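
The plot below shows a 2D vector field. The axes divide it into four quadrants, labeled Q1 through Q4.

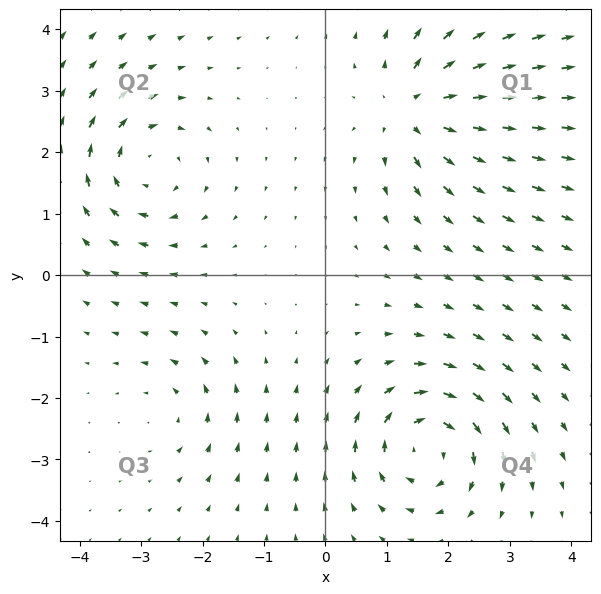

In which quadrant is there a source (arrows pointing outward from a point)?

Q1

The source sits at approximately (1.5, 2.7), which lies in quadrant Q1. The divergence there is about +6, positive as expected for a source.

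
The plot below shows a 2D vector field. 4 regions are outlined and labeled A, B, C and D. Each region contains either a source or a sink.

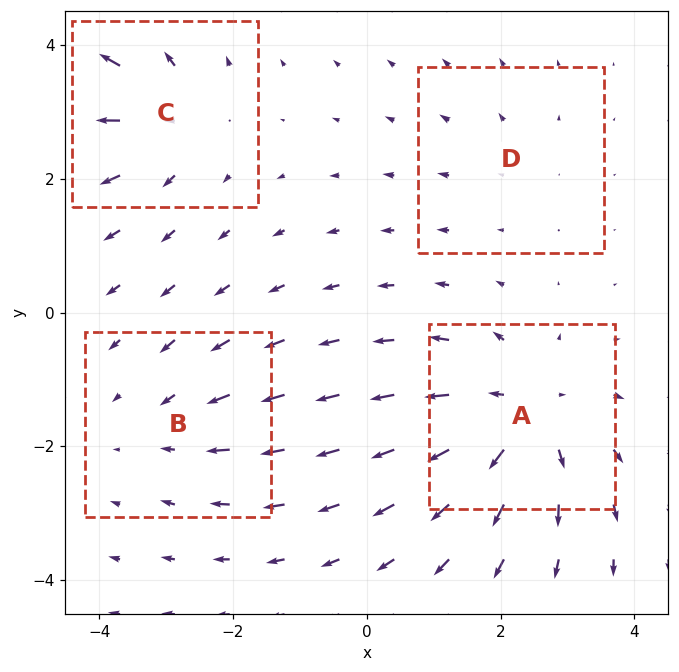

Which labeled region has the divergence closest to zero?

D

Divergence at each region's feature centre — A: about +6, B: about -3, C: about +4, D: about +2. Region D is closest to zero.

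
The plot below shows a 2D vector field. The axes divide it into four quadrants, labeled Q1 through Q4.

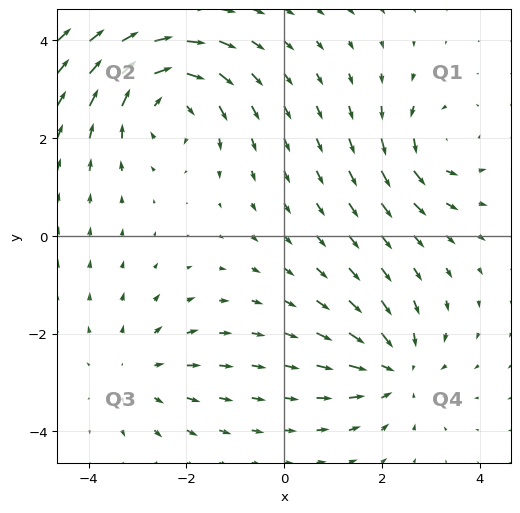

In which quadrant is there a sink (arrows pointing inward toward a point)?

Q4

The sink sits at approximately (2.3, -2.7), which lies in quadrant Q4. The divergence there is about -3, negative as expected for a sink.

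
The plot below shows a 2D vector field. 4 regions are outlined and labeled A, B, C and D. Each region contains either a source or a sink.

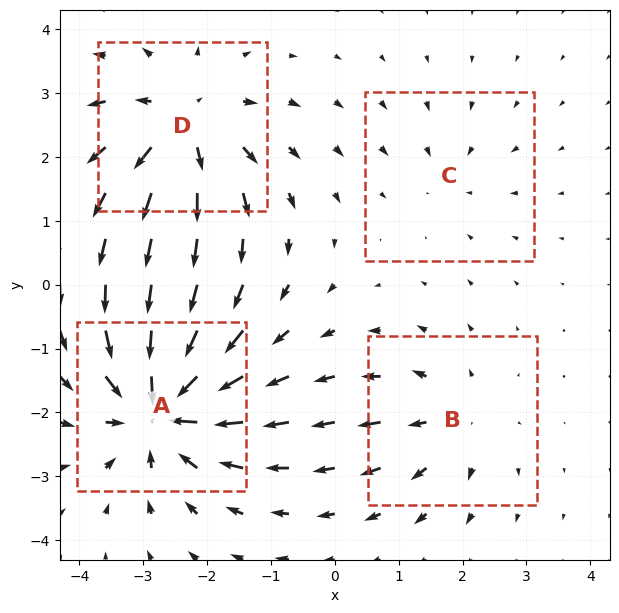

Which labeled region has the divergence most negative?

A

Divergence at each region's feature centre — A: about -8, B: about +4, C: about -2, D: about +6. Region A is most negative.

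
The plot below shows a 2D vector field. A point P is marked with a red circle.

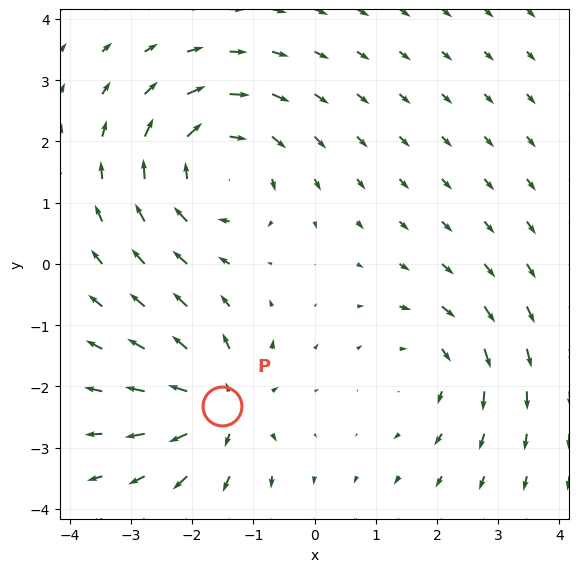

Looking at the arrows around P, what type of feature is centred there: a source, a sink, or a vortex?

source

At P (-1.5, -2.3) the arrows spread outward. Divergence about +5, curl ≈0 — positive divergence with near-zero curl is a source.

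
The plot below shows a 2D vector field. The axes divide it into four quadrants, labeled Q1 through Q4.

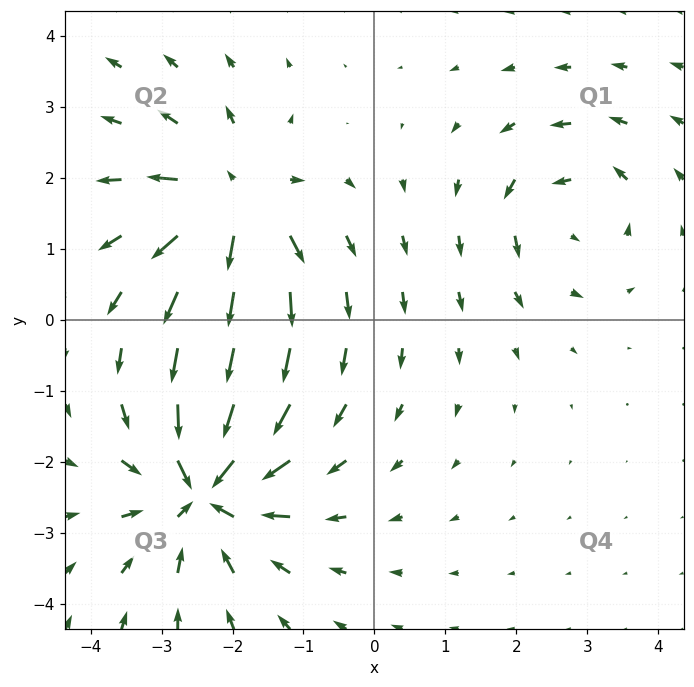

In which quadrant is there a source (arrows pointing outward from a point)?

Q2

The source sits at approximately (-2.0, 1.6), which lies in quadrant Q2. The divergence there is about +5, positive as expected for a source.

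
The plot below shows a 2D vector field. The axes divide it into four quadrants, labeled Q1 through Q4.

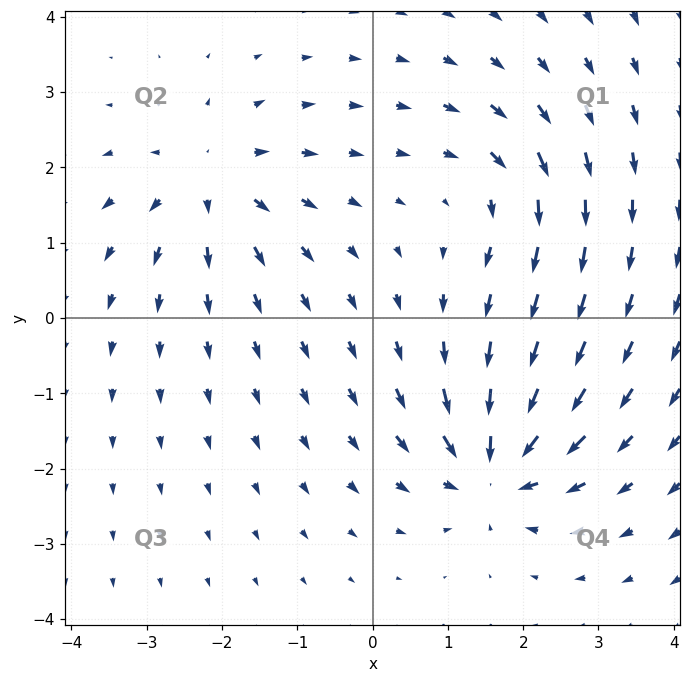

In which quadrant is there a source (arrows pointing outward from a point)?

Q2

The source sits at approximately (-2.2, 1.8), which lies in quadrant Q2. The divergence there is about +4, positive as expected for a source.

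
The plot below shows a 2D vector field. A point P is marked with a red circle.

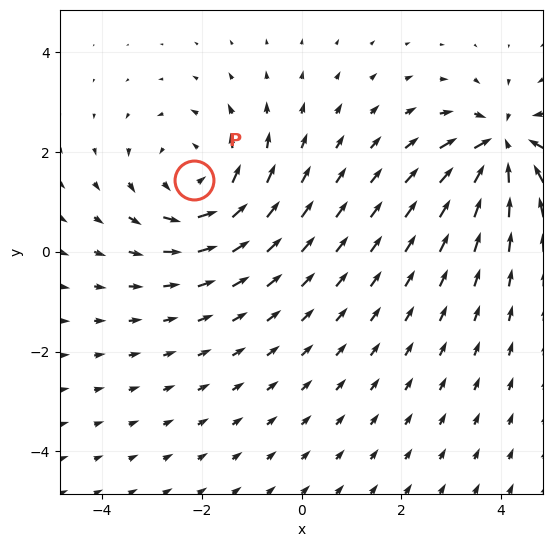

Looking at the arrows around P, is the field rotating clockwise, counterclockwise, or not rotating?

Near P at (-2.2, 1.4) the arrows circulate counterclockwise. The curl (z-component) there is about +4; positive curl means counterclockwise rotation.

counterclockwise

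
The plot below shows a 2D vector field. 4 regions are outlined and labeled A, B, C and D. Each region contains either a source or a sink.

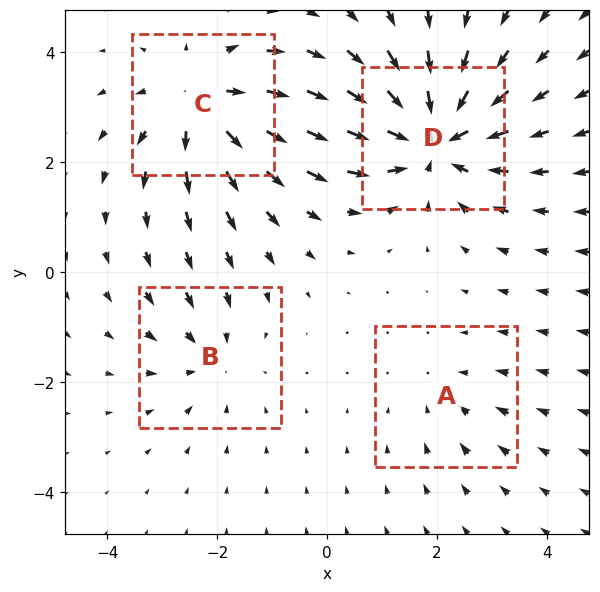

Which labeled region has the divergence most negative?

Divergence at each region's feature centre — A: about -2, B: about -3, C: about +5, D: about -6. Region D is most negative.

D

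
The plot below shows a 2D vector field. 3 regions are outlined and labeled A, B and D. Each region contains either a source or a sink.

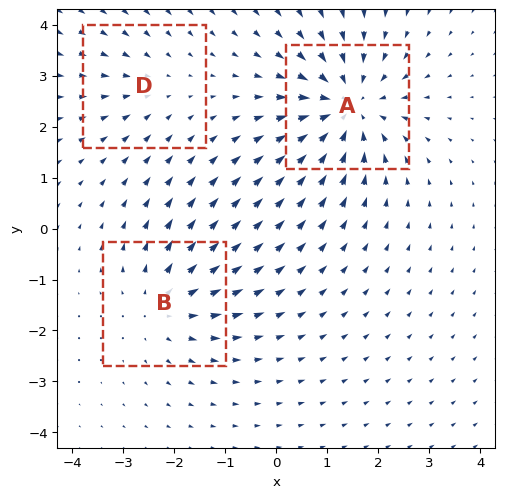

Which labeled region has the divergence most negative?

A

Divergence at each region's feature centre — A: about -5, B: about +3, D: about -2. Region A is most negative.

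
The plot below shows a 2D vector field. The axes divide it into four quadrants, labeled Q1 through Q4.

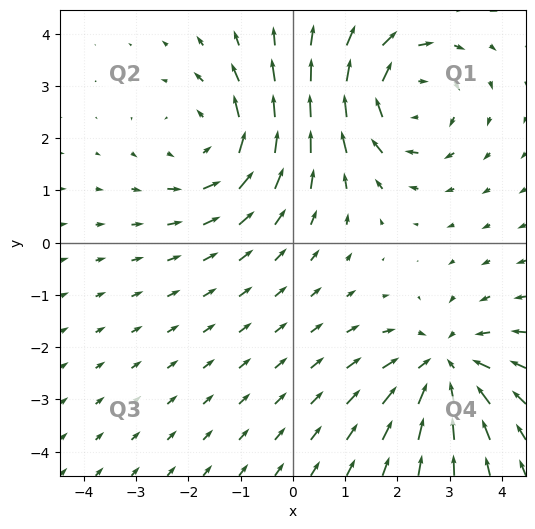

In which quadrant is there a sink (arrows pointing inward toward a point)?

Q4

The sink sits at approximately (2.9, -2.4), which lies in quadrant Q4. The divergence there is about -4, negative as expected for a sink.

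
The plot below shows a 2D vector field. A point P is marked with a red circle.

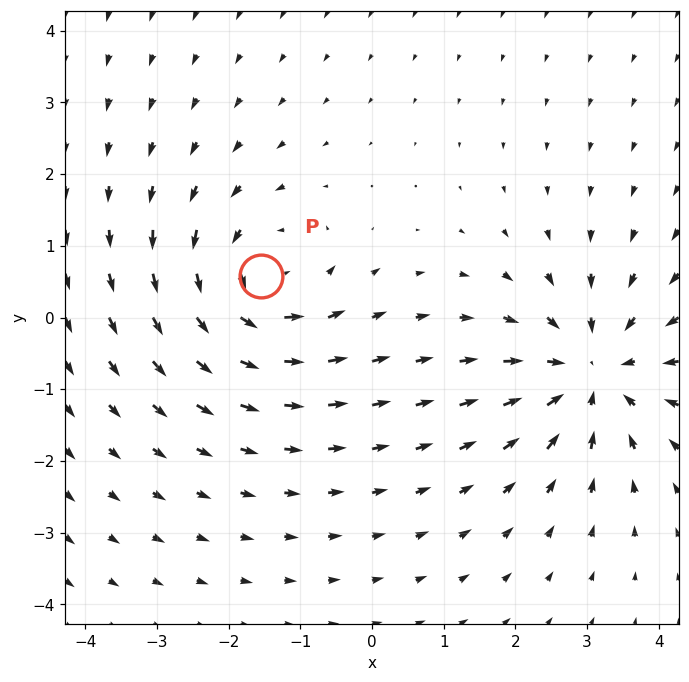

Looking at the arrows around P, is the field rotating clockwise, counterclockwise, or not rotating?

Near P at (-1.5, 0.6) the arrows circulate counterclockwise. The curl (z-component) there is about +4; positive curl means counterclockwise rotation.

counterclockwise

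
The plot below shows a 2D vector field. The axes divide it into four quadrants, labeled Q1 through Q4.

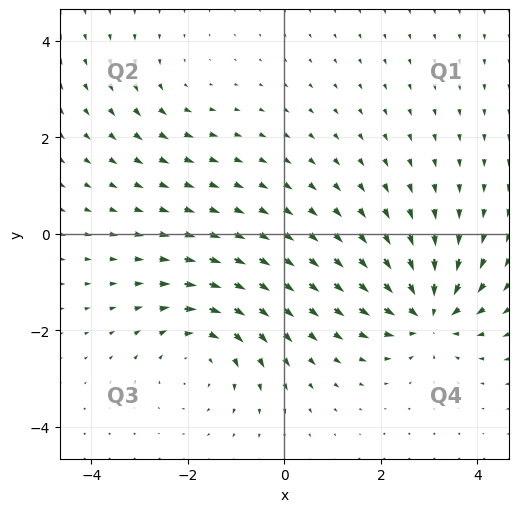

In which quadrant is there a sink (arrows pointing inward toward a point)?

Q4

The sink sits at approximately (3.0, -1.7), which lies in quadrant Q4. The divergence there is about -6, negative as expected for a sink.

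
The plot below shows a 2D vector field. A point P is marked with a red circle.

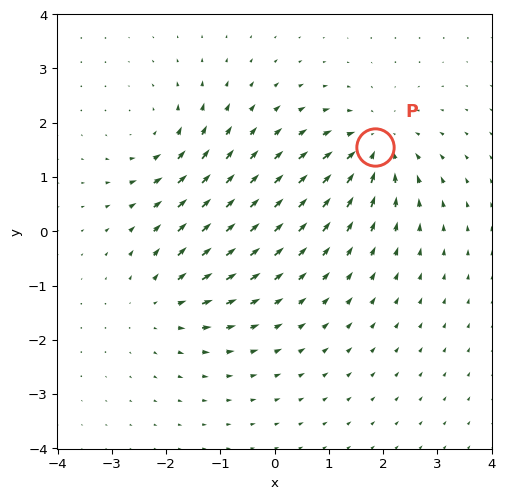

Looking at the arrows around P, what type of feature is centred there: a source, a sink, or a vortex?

At P (1.8, 1.6) the arrows converge inward. Divergence about -6, curl ≈0 — negative divergence with near-zero curl is a sink.

sink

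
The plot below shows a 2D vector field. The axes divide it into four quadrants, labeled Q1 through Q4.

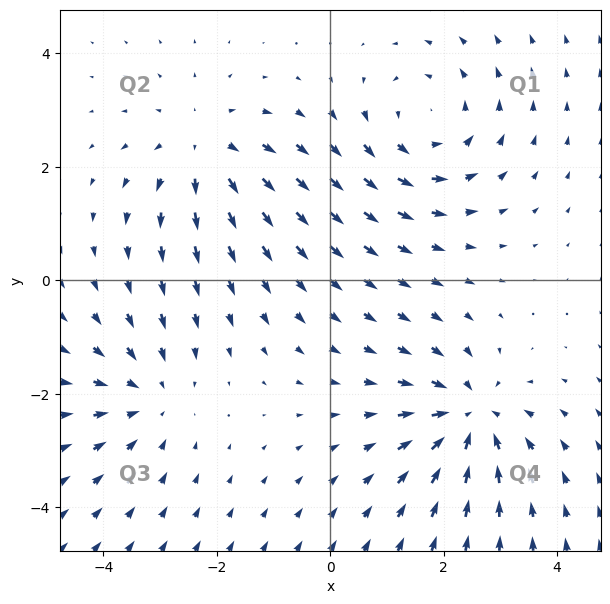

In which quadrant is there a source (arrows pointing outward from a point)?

Q2

The source sits at approximately (-2.2, 2.3), which lies in quadrant Q2. The divergence there is about +4, positive as expected for a source.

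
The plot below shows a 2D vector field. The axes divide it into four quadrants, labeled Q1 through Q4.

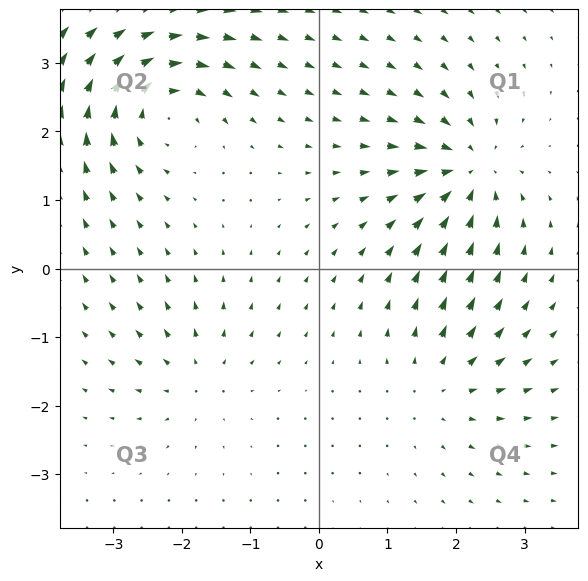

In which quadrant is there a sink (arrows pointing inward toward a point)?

The sink sits at approximately (2.2, 1.4), which lies in quadrant Q1. The divergence there is about -6, negative as expected for a sink.

Q1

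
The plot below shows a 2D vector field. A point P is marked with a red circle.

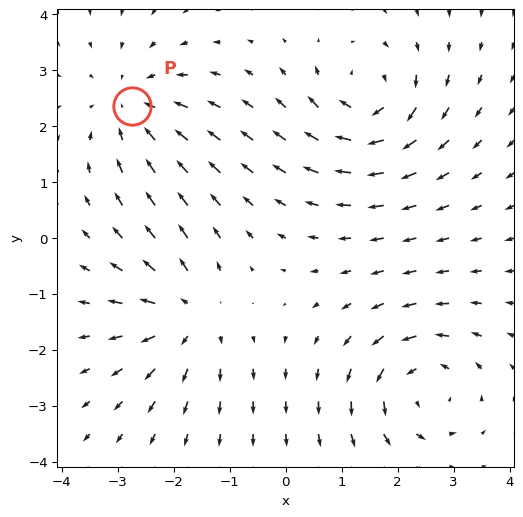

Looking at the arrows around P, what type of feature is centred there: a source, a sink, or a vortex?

sink

At P (-2.7, 2.4) the arrows converge inward. Divergence about -3, curl ≈0 — negative divergence with near-zero curl is a sink.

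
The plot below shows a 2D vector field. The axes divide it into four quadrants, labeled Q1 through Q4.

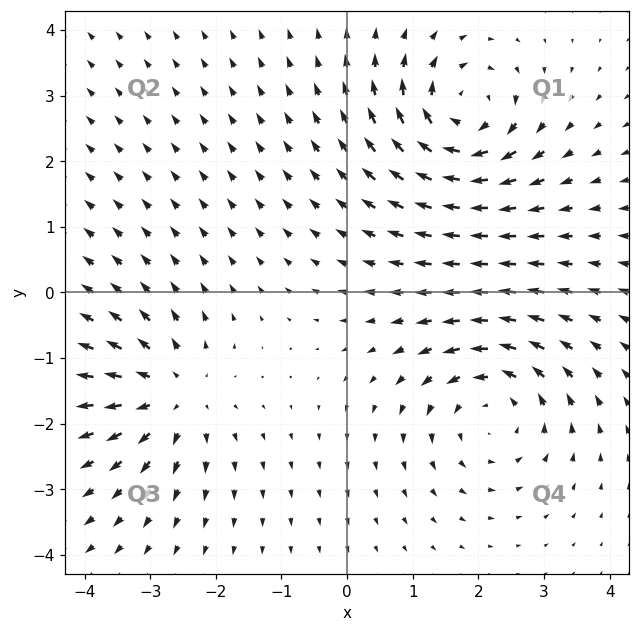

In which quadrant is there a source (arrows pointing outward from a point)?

The source sits at approximately (-2.7, -1.6), which lies in quadrant Q3. The divergence there is about +4, positive as expected for a source.

Q3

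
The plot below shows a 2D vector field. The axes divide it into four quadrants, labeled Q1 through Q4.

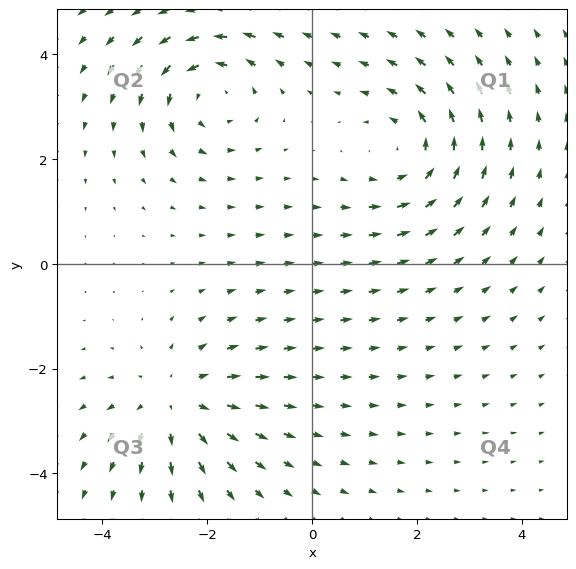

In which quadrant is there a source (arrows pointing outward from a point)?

Q3

The source sits at approximately (-2.6, -2.6), which lies in quadrant Q3. The divergence there is about +3, positive as expected for a source.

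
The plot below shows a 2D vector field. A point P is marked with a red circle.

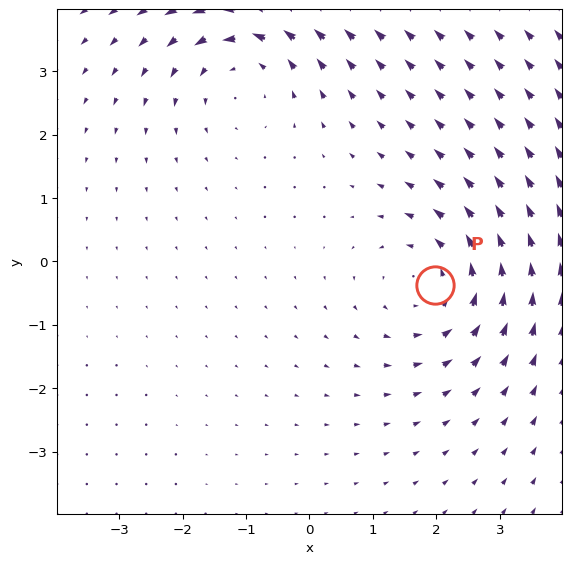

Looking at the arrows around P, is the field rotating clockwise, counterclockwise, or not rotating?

counterclockwise

Near P at (2.0, -0.4) the arrows circulate counterclockwise. The curl (z-component) there is about +4; positive curl means counterclockwise rotation.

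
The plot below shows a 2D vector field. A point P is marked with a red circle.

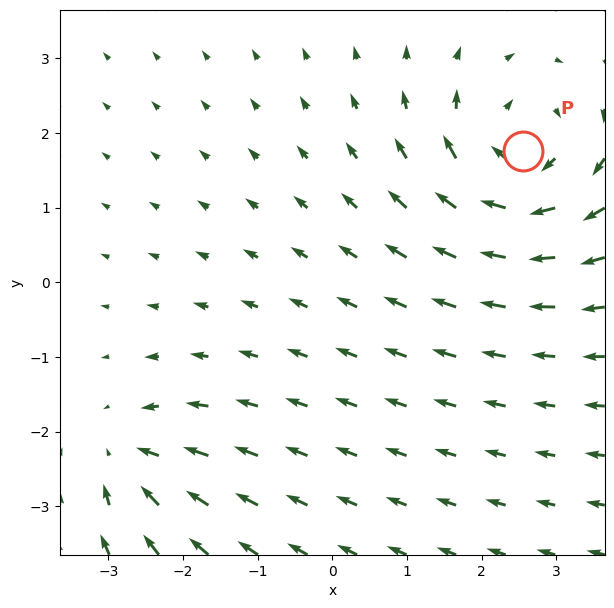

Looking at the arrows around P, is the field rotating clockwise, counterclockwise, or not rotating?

Near P at (2.5, 1.8) the arrows circulate clockwise. The curl (z-component) there is about -5; negative curl means clockwise rotation.

clockwise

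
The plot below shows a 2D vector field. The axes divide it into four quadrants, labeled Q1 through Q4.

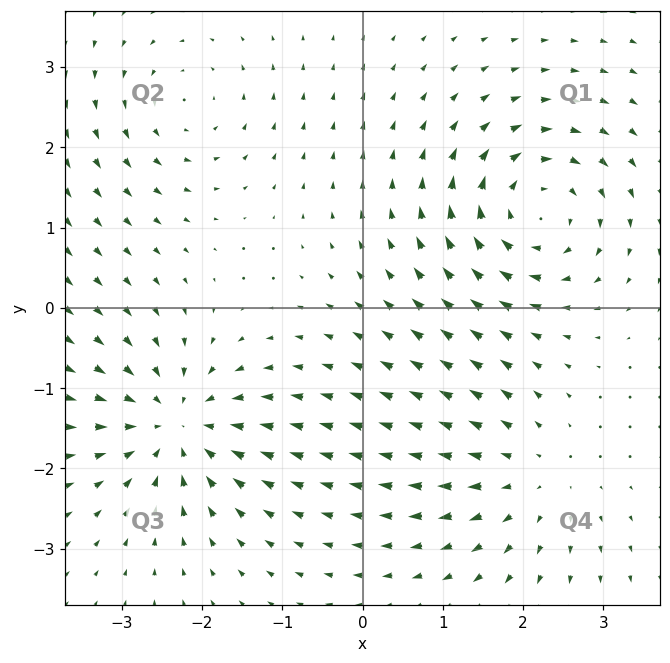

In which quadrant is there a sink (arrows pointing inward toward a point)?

Q3

The sink sits at approximately (-2.3, -1.5), which lies in quadrant Q3. The divergence there is about -6, negative as expected for a sink.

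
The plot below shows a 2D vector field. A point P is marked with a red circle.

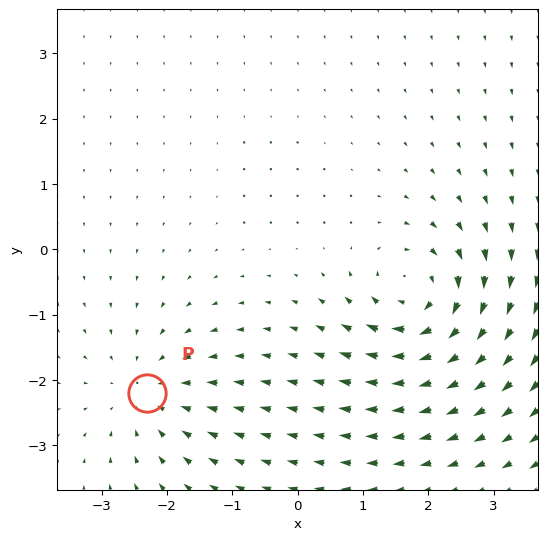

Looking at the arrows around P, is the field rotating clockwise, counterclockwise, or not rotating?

not rotating

Near P at (-2.3, -2.2) the arrows show no circulation. The curl there is ≈0.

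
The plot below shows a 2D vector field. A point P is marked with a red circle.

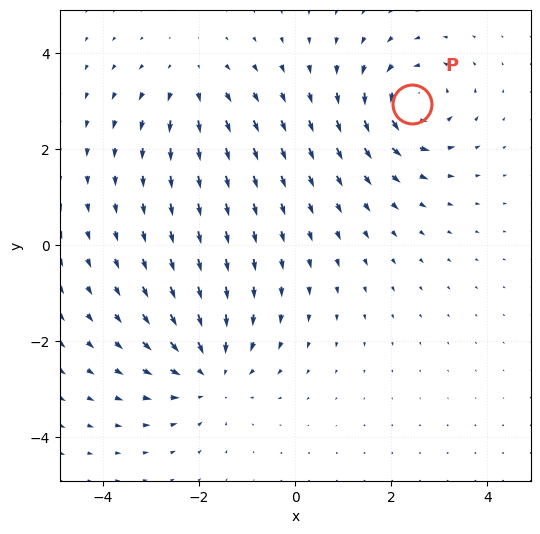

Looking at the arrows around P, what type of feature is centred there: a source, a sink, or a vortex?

vortex

At P (2.4, 2.9) the arrows circulate counterclockwise. Divergence ≈0, curl about +5 — near-zero divergence with nonzero curl is a vortex.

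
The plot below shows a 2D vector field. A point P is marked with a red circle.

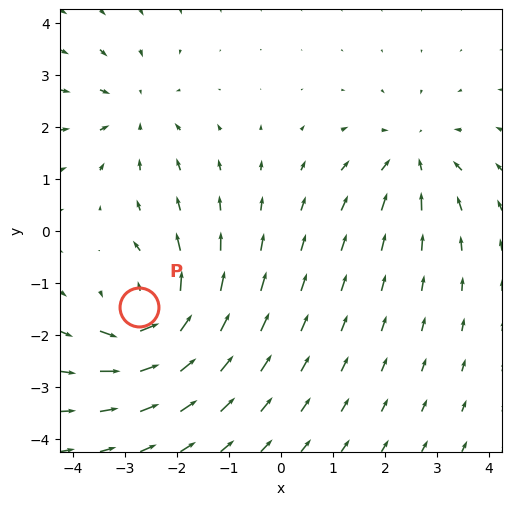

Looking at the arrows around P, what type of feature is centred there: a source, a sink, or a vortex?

At P (-2.7, -1.5) the arrows circulate counterclockwise. Divergence ≈0, curl about +7 — near-zero divergence with nonzero curl is a vortex.

vortex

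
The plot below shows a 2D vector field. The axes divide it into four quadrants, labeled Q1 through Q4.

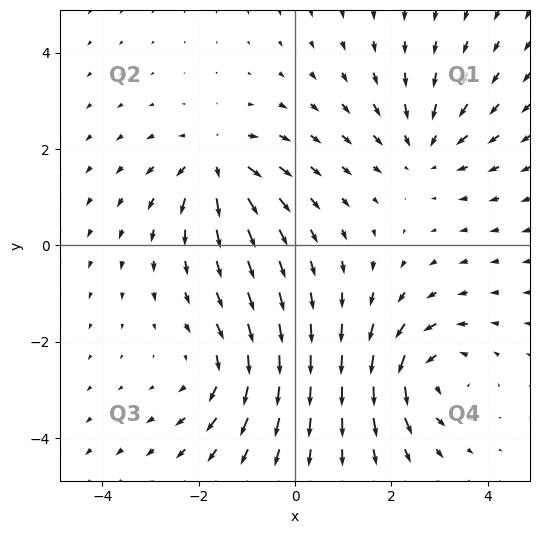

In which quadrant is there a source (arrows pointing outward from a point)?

Q2

The source sits at approximately (-1.6, 1.7), which lies in quadrant Q2. The divergence there is about +5, positive as expected for a source.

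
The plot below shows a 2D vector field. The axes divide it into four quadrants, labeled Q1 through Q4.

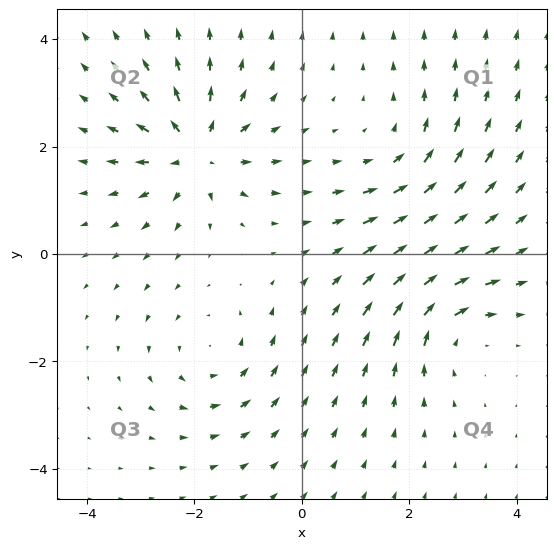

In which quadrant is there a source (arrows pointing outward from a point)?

Q2

The source sits at approximately (-1.9, 1.9), which lies in quadrant Q2. The divergence there is about +6, positive as expected for a source.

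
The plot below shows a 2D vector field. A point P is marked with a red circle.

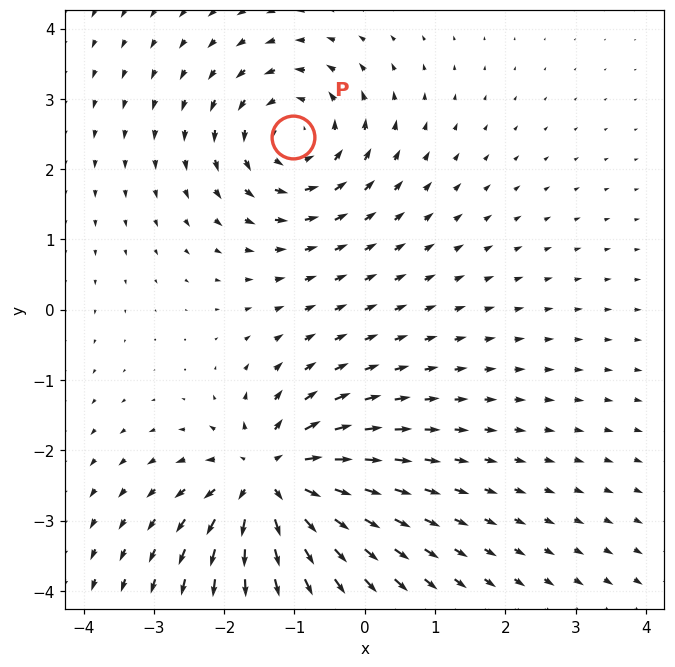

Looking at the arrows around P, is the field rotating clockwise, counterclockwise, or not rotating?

Near P at (-1.0, 2.5) the arrows circulate counterclockwise. The curl (z-component) there is about +4; positive curl means counterclockwise rotation.

counterclockwise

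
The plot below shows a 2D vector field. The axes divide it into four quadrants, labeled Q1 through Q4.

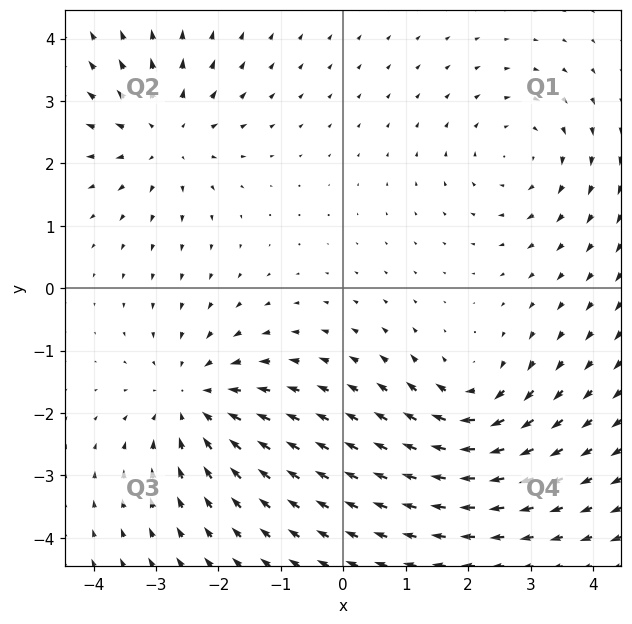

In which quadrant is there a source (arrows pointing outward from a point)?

Q2

The source sits at approximately (-2.8, 2.4), which lies in quadrant Q2. The divergence there is about +4, positive as expected for a source.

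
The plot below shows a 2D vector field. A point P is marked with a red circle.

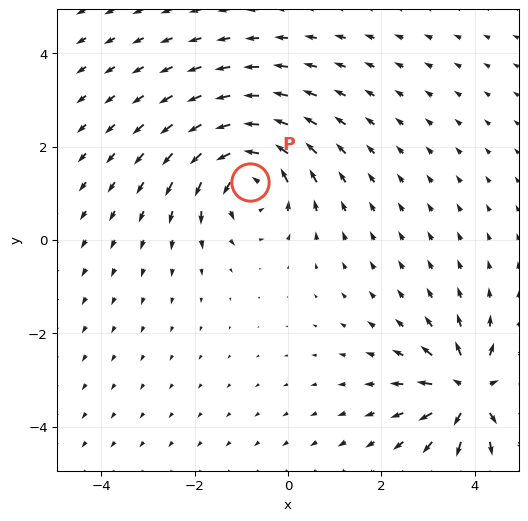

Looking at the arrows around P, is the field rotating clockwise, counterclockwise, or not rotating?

Near P at (-0.8, 1.2) the arrows circulate counterclockwise. The curl (z-component) there is about +3; positive curl means counterclockwise rotation.

counterclockwise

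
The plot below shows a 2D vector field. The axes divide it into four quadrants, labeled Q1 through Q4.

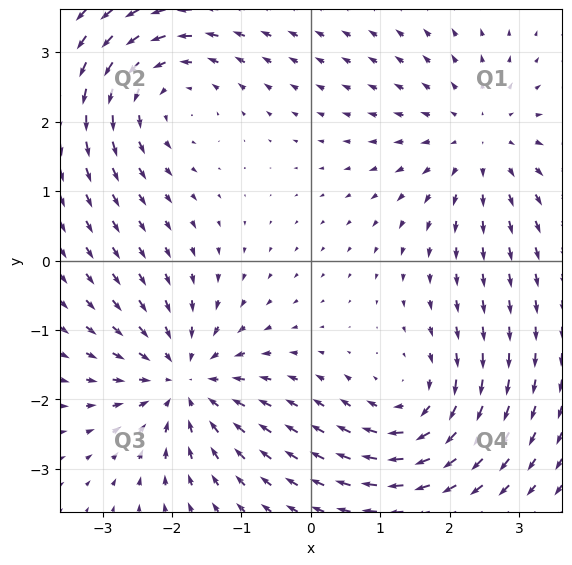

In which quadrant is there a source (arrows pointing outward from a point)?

The source sits at approximately (2.4, 1.7), which lies in quadrant Q1. The divergence there is about +3, positive as expected for a source.

Q1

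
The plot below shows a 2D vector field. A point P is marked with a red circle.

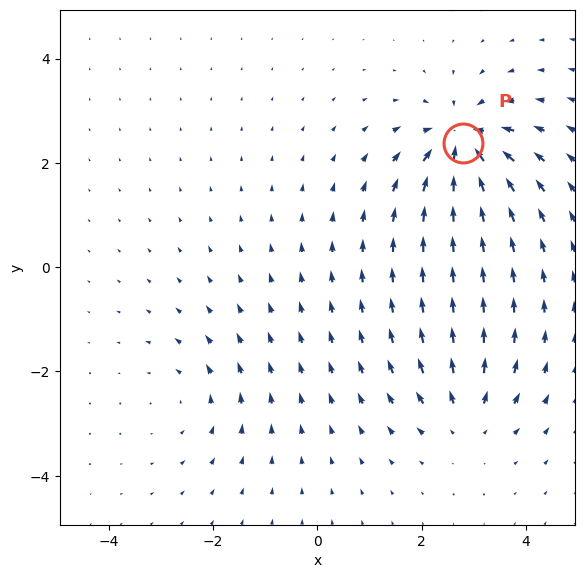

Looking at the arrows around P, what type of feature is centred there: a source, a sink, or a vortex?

At P (2.8, 2.4) the arrows converge inward. Divergence about -7, curl ≈0 — negative divergence with near-zero curl is a sink.

sink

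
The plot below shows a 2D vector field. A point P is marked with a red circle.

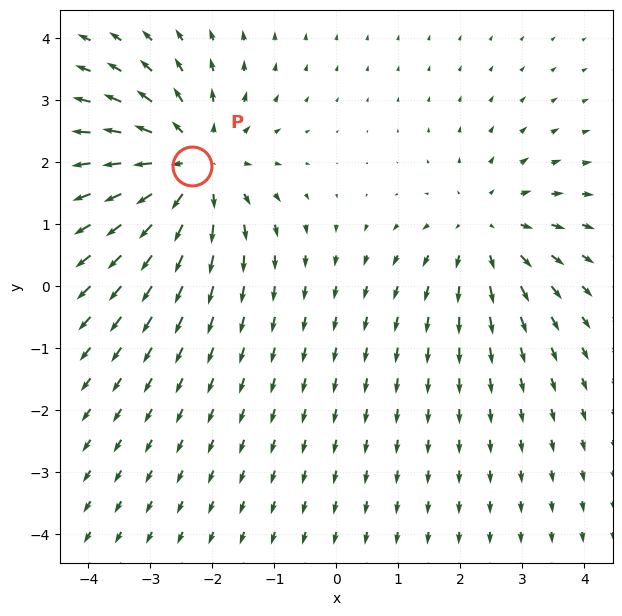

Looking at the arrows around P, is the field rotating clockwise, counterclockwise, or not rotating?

Near P at (-2.3, 1.9) the arrows show no circulation. The curl there is ≈0.

not rotating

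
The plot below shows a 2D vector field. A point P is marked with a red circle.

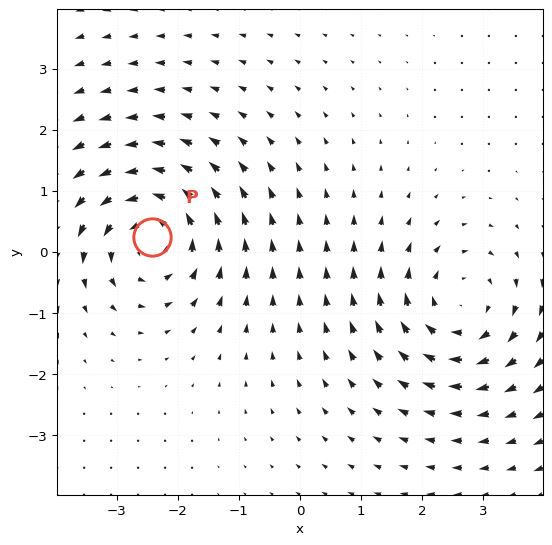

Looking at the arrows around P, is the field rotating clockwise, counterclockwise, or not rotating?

counterclockwise

Near P at (-2.4, 0.2) the arrows circulate counterclockwise. The curl (z-component) there is about +6; positive curl means counterclockwise rotation.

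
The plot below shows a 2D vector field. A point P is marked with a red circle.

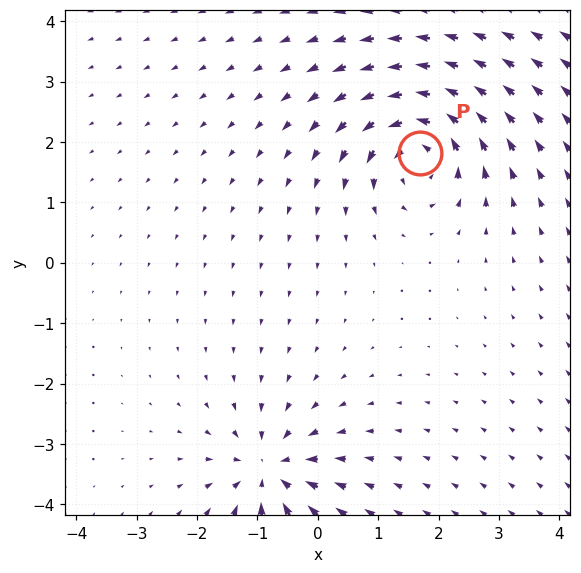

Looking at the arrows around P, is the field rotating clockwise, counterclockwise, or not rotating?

Near P at (1.7, 1.8) the arrows circulate counterclockwise. The curl (z-component) there is about +6; positive curl means counterclockwise rotation.

counterclockwise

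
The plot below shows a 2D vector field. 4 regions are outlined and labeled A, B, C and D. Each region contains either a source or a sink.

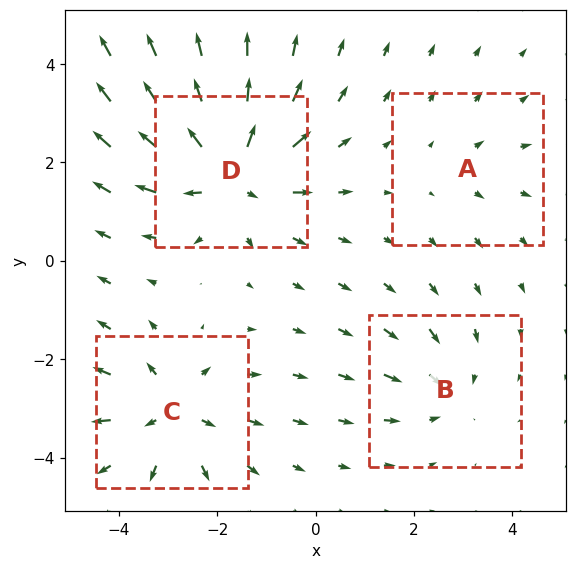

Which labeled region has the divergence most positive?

Divergence at each region's feature centre — A: about +2, B: about -3, C: about +5, D: about +6. Region D is most positive.

D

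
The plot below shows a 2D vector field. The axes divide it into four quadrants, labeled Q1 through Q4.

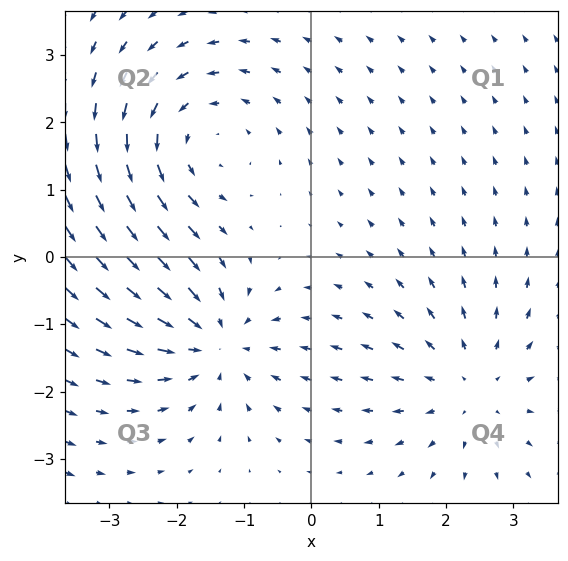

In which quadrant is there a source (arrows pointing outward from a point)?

Q4

The source sits at approximately (2.4, -1.9), which lies in quadrant Q4. The divergence there is about +3, positive as expected for a source.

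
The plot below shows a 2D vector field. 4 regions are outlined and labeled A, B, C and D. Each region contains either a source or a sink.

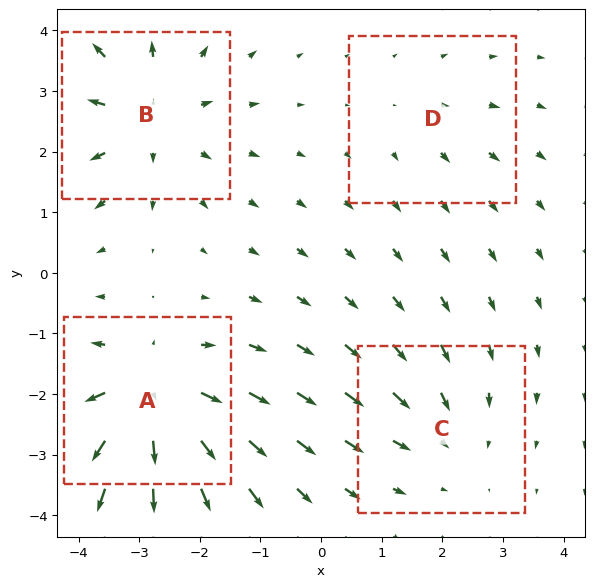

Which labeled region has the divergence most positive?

A

Divergence at each region's feature centre — A: about +6, B: about +4, C: about -3, D: about +2. Region A is most positive.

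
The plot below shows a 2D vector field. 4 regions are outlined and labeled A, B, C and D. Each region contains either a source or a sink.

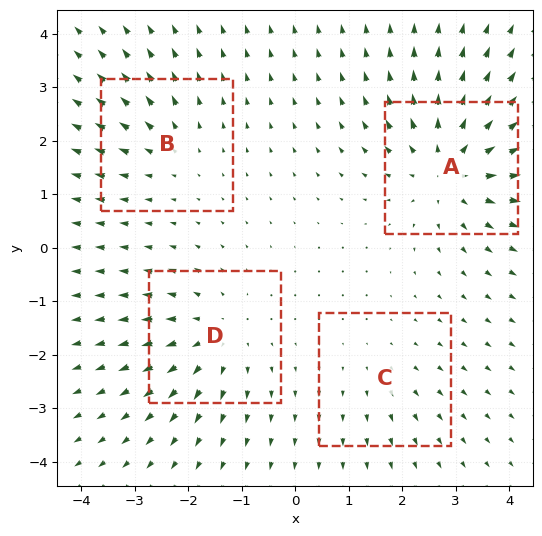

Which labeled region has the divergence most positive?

A

Divergence at each region's feature centre — A: about +6, B: about +3, C: about +2, D: about +4. Region A is most positive.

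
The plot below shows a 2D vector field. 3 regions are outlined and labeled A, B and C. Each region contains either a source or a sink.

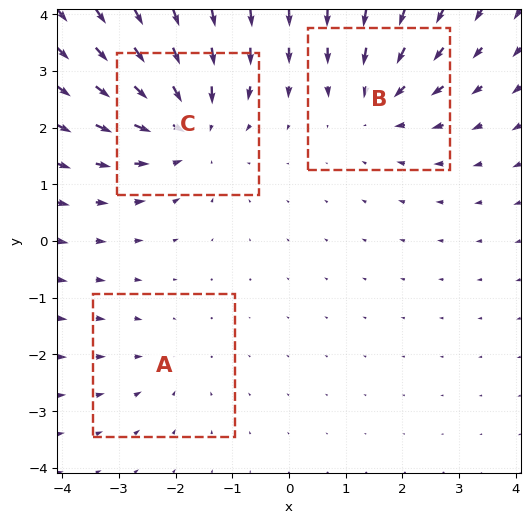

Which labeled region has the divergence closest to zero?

Divergence at each region's feature centre — A: about -2, B: about -3, C: about -4. Region A is closest to zero.

A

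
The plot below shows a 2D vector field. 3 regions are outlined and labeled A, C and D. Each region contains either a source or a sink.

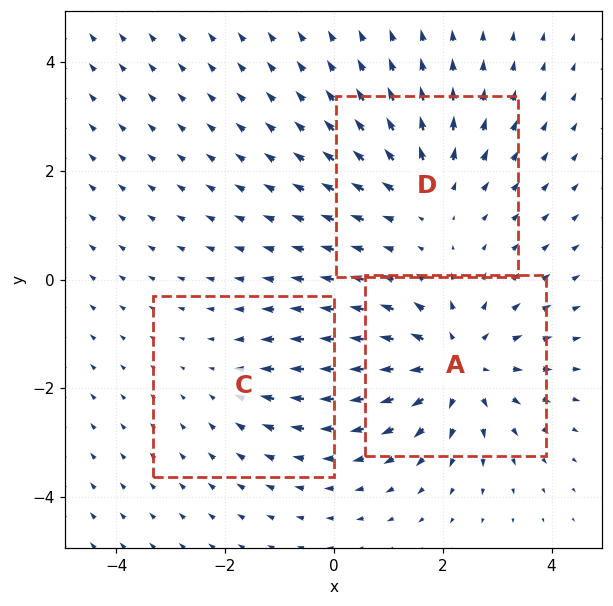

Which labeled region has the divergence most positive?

A

Divergence at each region's feature centre — A: about +4, C: about -2, D: about +3. Region A is most positive.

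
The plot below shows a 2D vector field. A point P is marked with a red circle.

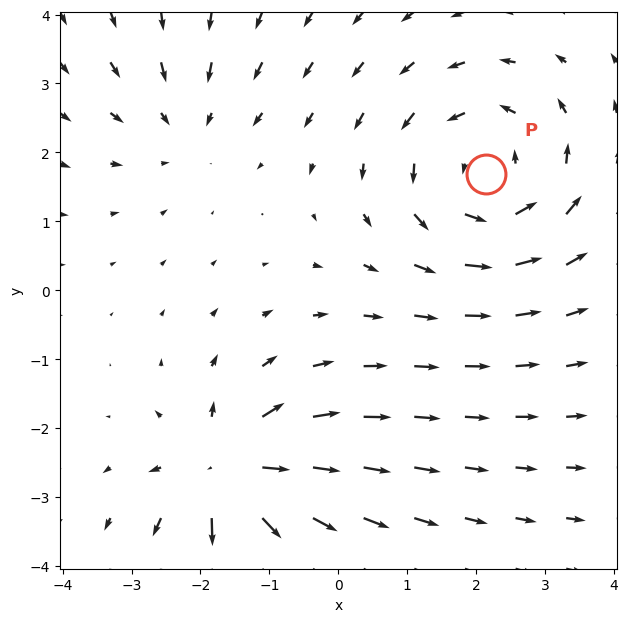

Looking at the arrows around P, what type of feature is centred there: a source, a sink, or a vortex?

vortex

At P (2.1, 1.7) the arrows circulate counterclockwise. Divergence ≈0, curl about +4 — near-zero divergence with nonzero curl is a vortex.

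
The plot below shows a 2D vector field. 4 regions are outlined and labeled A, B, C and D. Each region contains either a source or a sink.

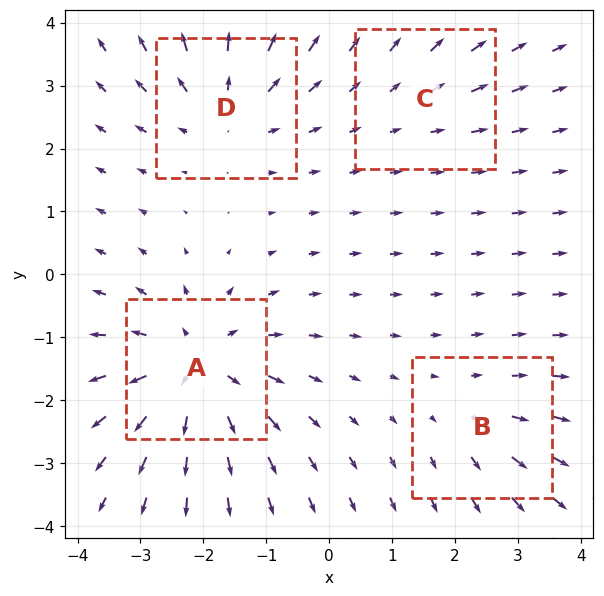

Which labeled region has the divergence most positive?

A

Divergence at each region's feature centre — A: about +7, B: about +3, C: about +2, D: about +5. Region A is most positive.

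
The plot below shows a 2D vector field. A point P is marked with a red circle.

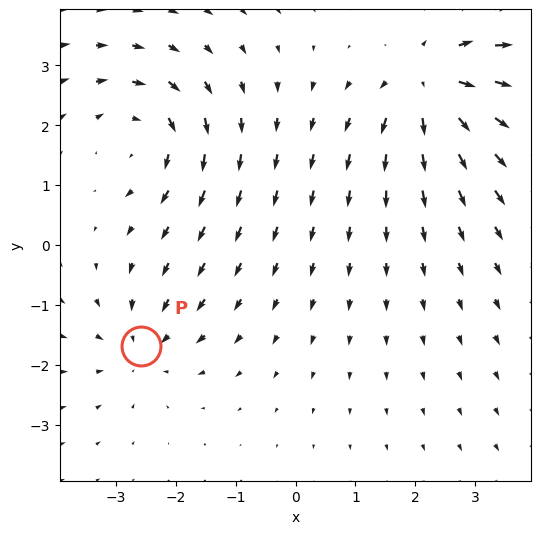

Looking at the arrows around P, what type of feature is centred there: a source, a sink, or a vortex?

sink

At P (-2.6, -1.7) the arrows converge inward. Divergence about -3, curl ≈0 — negative divergence with near-zero curl is a sink.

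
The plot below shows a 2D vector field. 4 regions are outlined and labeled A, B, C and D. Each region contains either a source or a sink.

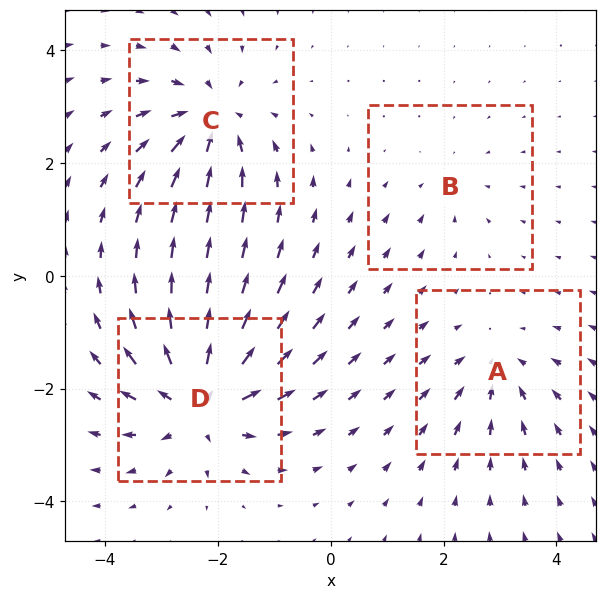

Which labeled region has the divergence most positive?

D

Divergence at each region's feature centre — A: about -4, B: about -2, C: about -6, D: about +7. Region D is most positive.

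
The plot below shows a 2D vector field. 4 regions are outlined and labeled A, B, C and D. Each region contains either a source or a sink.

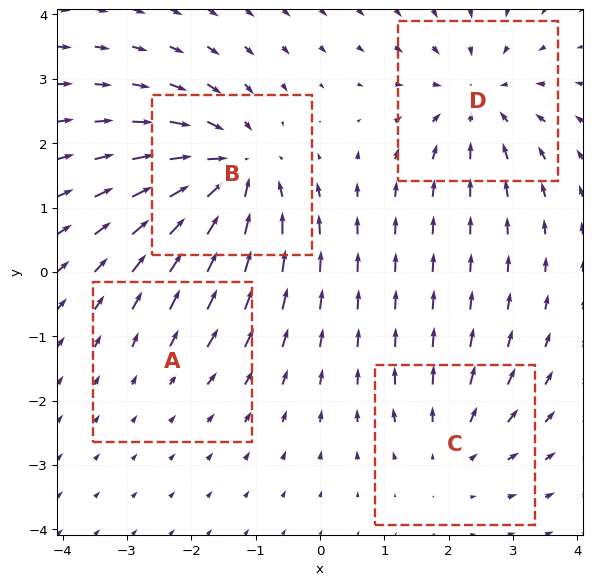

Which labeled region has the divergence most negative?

Divergence at each region's feature centre — A: about +2, B: about -7, C: about +3, D: about -5. Region B is most negative.

B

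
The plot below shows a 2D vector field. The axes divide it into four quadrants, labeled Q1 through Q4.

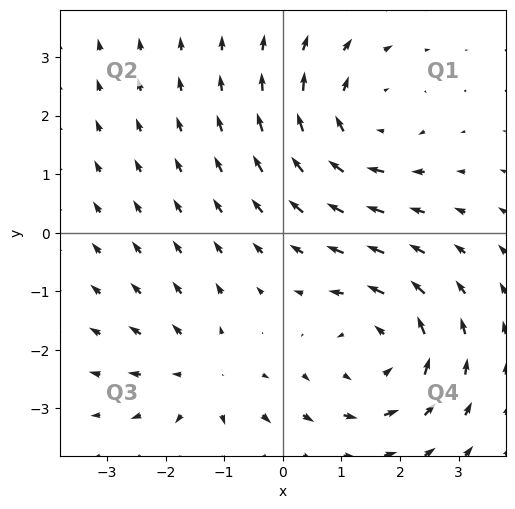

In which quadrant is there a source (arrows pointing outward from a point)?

The source sits at approximately (-1.4, -2.4), which lies in quadrant Q3. The divergence there is about +3, positive as expected for a source.

Q3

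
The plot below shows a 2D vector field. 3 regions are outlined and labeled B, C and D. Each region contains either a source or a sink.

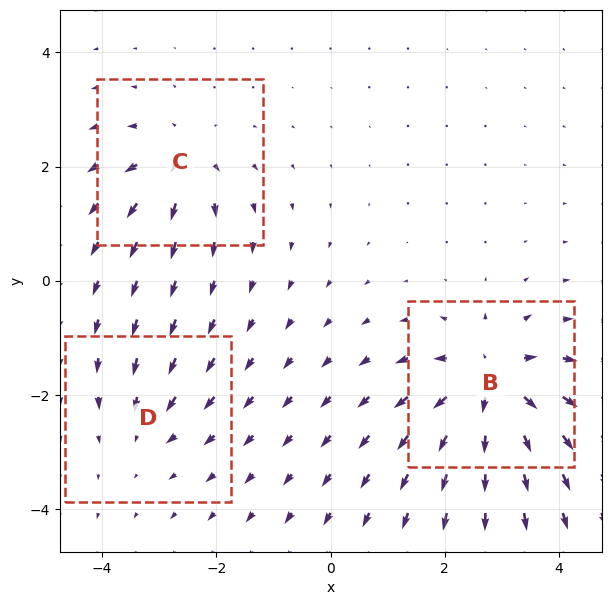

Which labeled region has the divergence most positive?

B

Divergence at each region's feature centre — B: about +6, C: about +4, D: about -2. Region B is most positive.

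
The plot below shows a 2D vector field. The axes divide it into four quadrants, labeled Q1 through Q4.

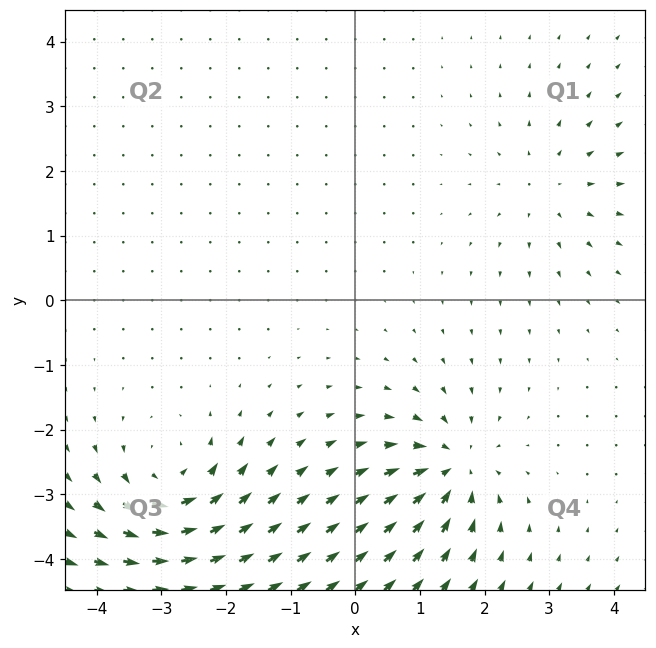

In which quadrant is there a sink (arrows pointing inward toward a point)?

The sink sits at approximately (1.5, -2.6), which lies in quadrant Q4. The divergence there is about -6, negative as expected for a sink.

Q4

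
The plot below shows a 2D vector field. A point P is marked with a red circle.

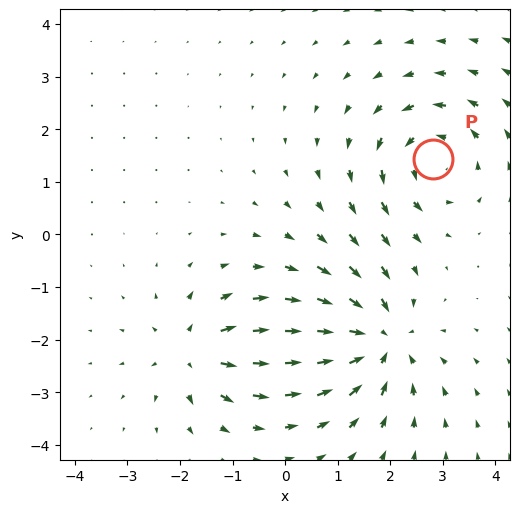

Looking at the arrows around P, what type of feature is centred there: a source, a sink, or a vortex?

At P (2.8, 1.4) the arrows circulate counterclockwise. Divergence ≈0, curl about +4 — near-zero divergence with nonzero curl is a vortex.

vortex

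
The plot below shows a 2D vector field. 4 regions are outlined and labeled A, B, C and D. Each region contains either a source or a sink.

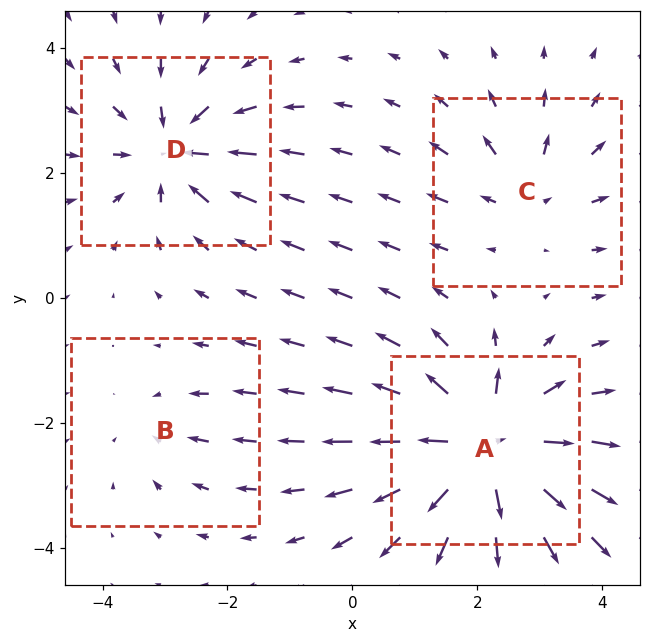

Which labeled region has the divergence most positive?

Divergence at each region's feature centre — A: about +8, B: about -2, C: about +4, D: about -5. Region A is most positive.

A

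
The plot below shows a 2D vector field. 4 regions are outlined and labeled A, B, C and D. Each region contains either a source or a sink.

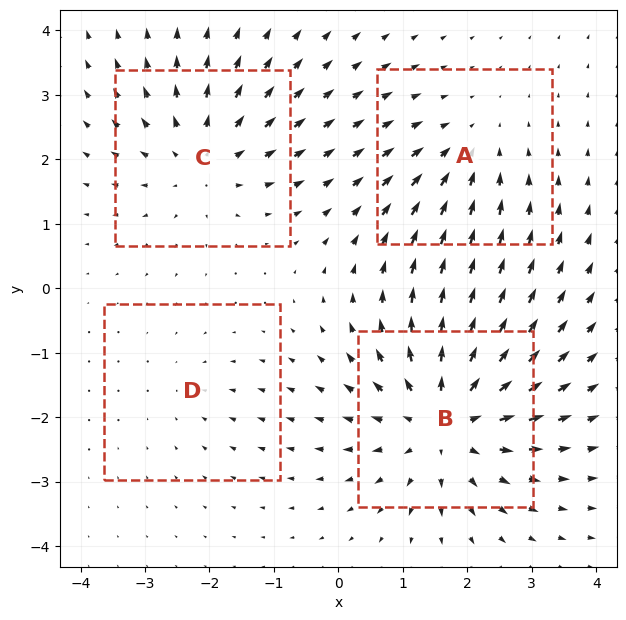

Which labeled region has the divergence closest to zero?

D

Divergence at each region's feature centre — A: about -3, B: about +6, C: about +4, D: about -2. Region D is closest to zero.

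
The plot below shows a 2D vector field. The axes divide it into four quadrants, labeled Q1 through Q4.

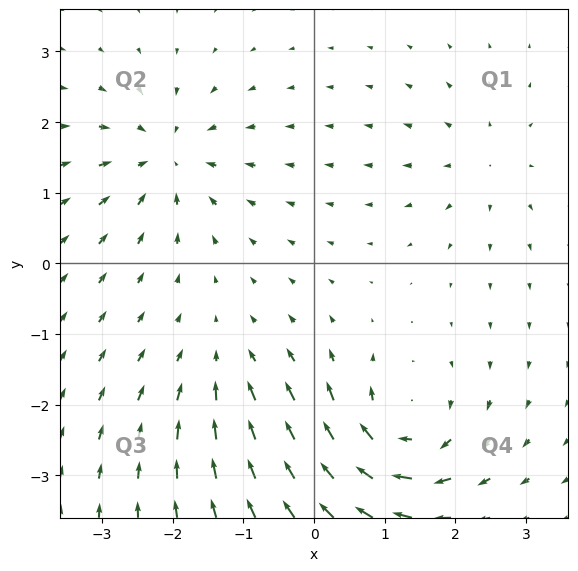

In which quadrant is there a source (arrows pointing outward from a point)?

Q1

The source sits at approximately (2.4, 1.4), which lies in quadrant Q1. The divergence there is about +3, positive as expected for a source.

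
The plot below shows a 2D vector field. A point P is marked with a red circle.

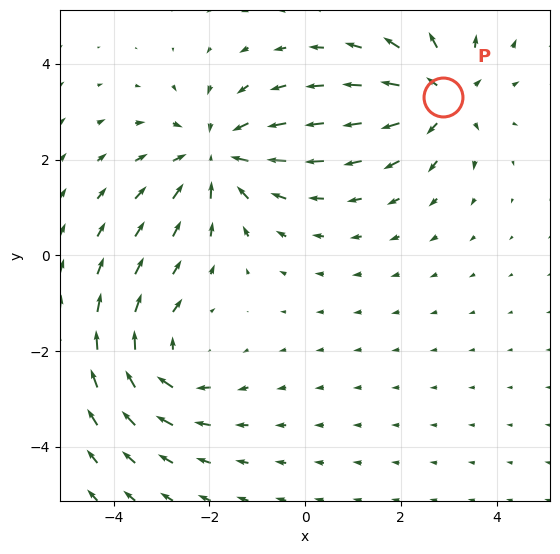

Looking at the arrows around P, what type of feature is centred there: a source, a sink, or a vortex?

At P (2.9, 3.3) the arrows spread outward. Divergence about +4, curl ≈0 — positive divergence with near-zero curl is a source.

source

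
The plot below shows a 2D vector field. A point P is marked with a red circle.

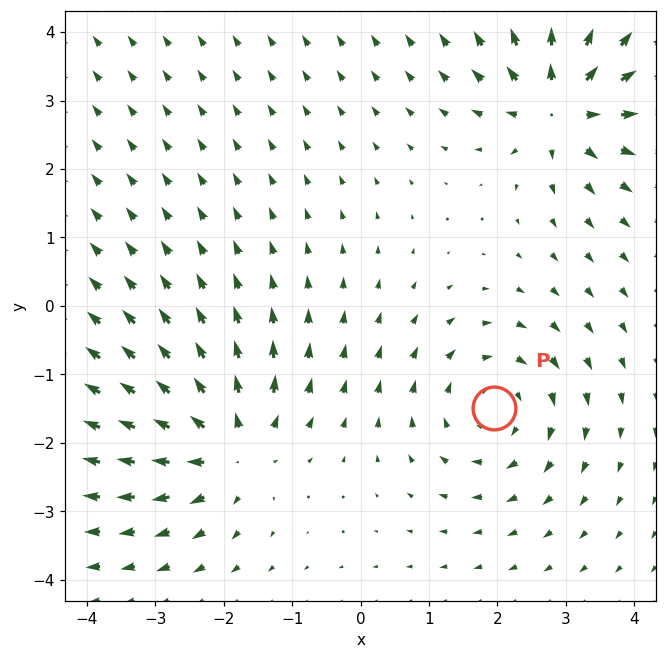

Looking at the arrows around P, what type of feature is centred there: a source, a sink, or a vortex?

vortex

At P (1.9, -1.5) the arrows circulate clockwise. Divergence ≈0, curl about -5 — near-zero divergence with nonzero curl is a vortex.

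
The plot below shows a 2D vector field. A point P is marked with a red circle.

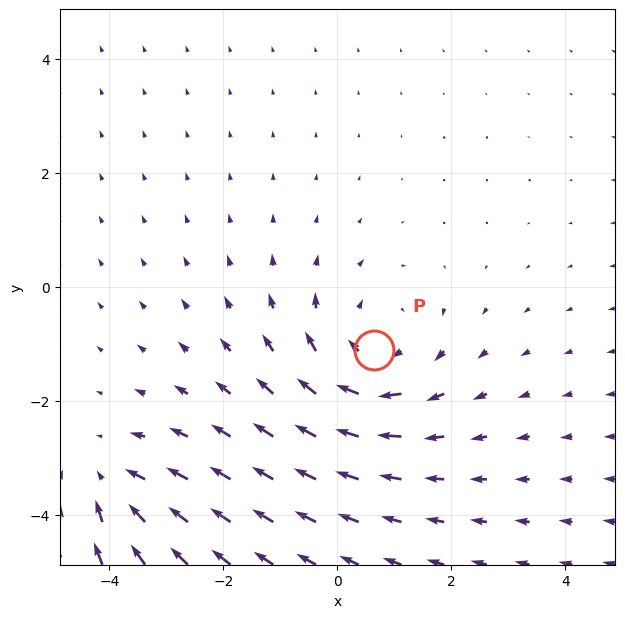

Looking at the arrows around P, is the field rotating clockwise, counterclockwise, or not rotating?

clockwise

Near P at (0.6, -1.1) the arrows circulate clockwise. The curl (z-component) there is about -3; negative curl means clockwise rotation.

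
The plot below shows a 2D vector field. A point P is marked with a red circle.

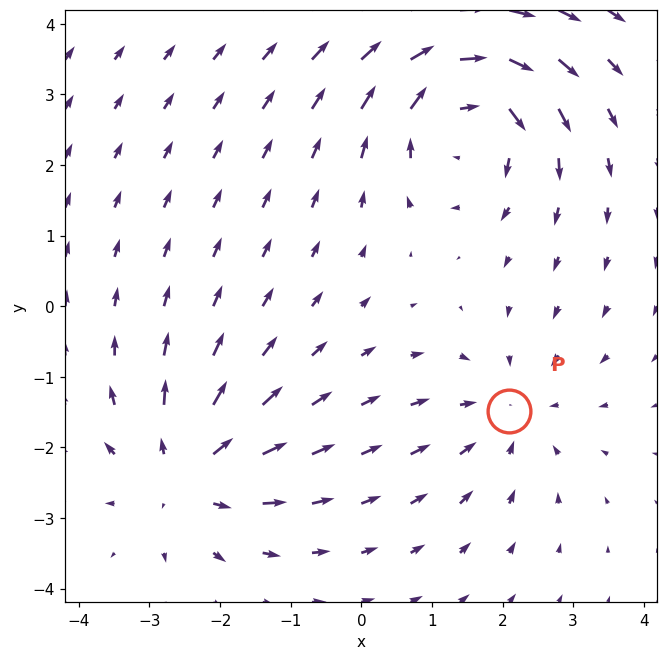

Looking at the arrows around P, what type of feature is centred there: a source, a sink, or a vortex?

At P (2.1, -1.5) the arrows converge inward. Divergence about -3, curl ≈0 — negative divergence with near-zero curl is a sink.

sink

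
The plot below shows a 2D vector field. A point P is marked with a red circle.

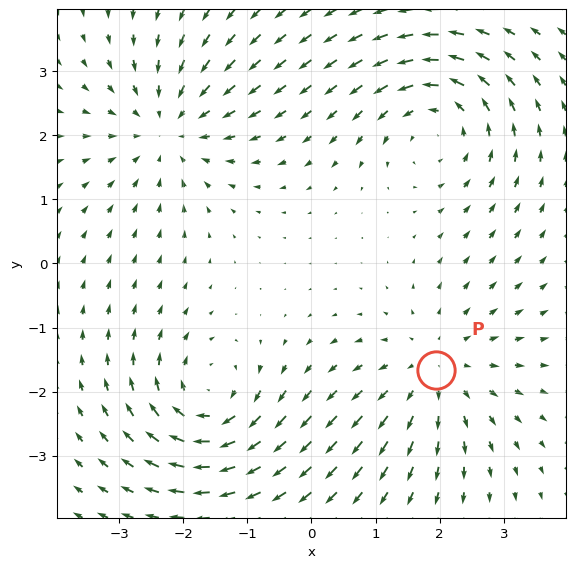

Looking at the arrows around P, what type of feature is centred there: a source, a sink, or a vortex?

At P (1.9, -1.7) the arrows spread outward. Divergence about +4, curl ≈0 — positive divergence with near-zero curl is a source.

source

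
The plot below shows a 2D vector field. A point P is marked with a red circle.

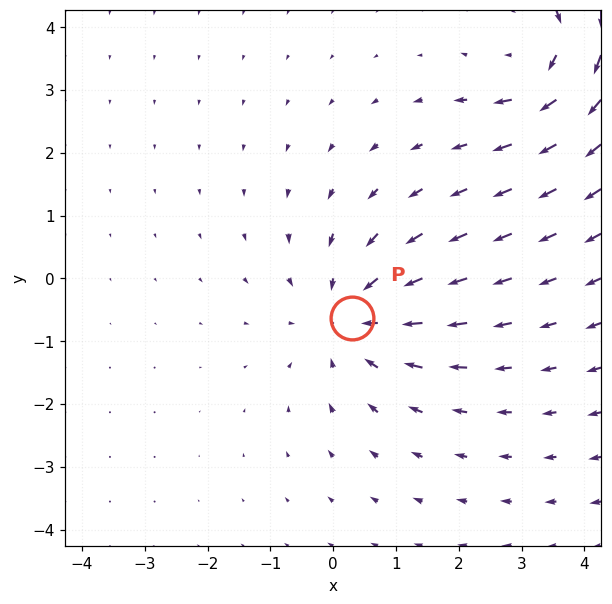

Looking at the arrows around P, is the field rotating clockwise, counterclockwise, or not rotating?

Near P at (0.3, -0.6) the arrows show no circulation. The curl there is ≈0.

not rotating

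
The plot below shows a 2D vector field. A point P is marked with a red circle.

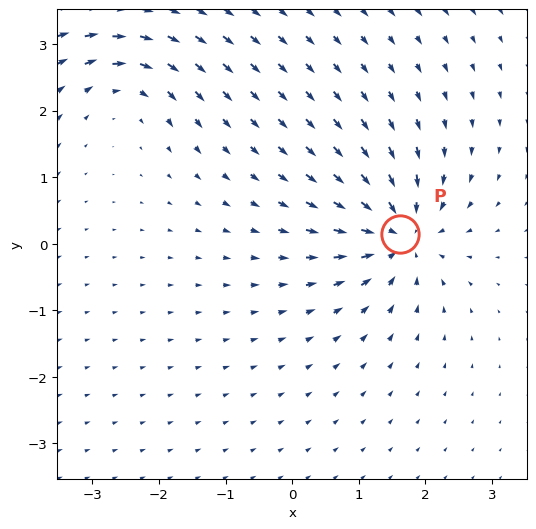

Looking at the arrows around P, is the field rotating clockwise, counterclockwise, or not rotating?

Near P at (1.6, 0.1) the arrows show no circulation. The curl there is ≈0.

not rotating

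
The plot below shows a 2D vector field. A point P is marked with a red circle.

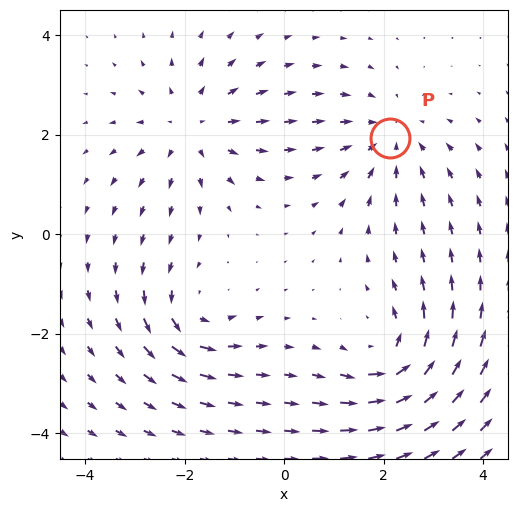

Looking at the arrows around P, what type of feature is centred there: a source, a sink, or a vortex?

sink

At P (2.1, 1.9) the arrows converge inward. Divergence about -3, curl ≈0 — negative divergence with near-zero curl is a sink.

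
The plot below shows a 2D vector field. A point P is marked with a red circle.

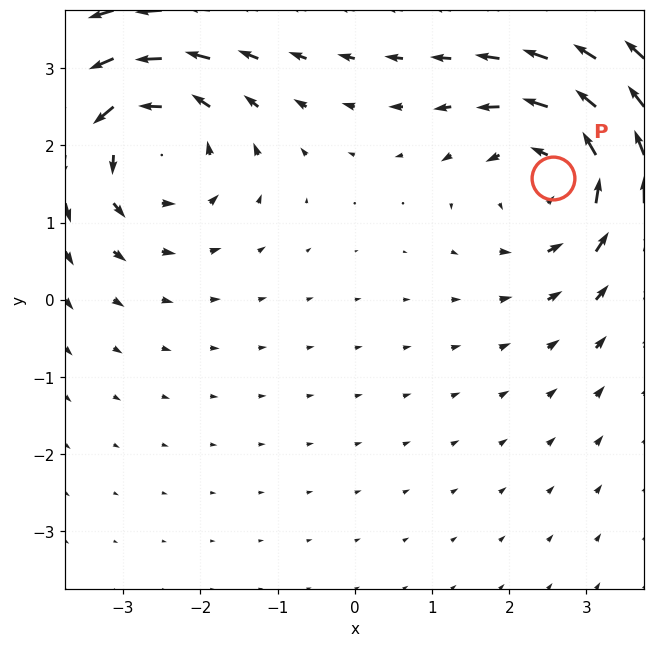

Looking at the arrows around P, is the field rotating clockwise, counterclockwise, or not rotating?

Near P at (2.6, 1.6) the arrows circulate counterclockwise. The curl (z-component) there is about +5; positive curl means counterclockwise rotation.

counterclockwise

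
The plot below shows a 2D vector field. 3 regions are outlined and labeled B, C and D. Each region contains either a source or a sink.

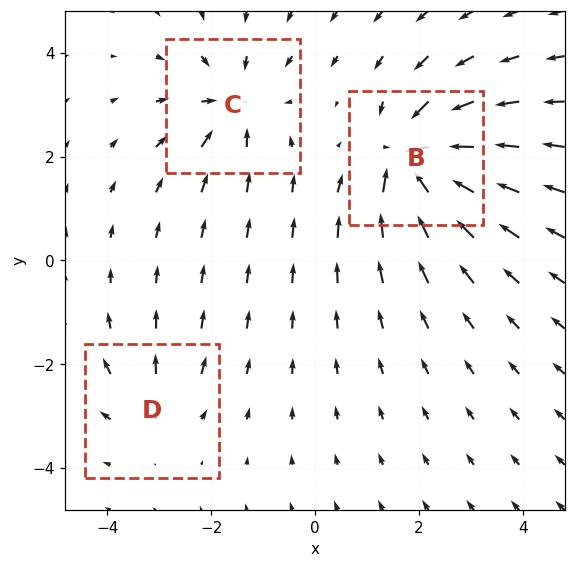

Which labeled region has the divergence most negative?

B

Divergence at each region's feature centre — B: about -6, C: about -4, D: about +2. Region B is most negative.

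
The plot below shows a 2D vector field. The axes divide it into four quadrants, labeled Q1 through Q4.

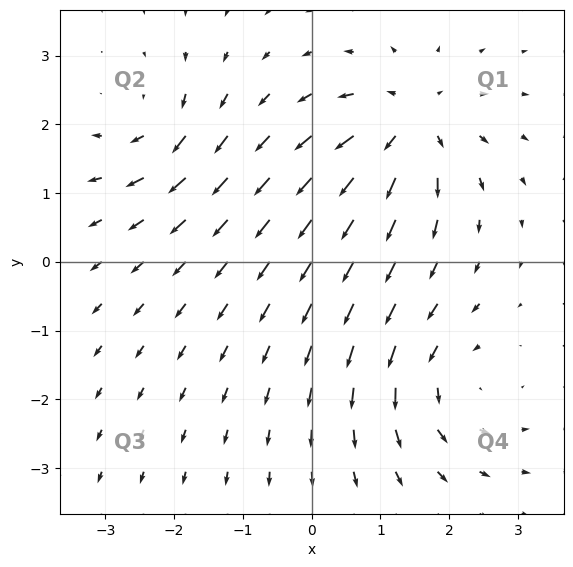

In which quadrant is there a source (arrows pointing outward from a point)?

The source sits at approximately (1.4, 2.0), which lies in quadrant Q1. The divergence there is about +6, positive as expected for a source.

Q1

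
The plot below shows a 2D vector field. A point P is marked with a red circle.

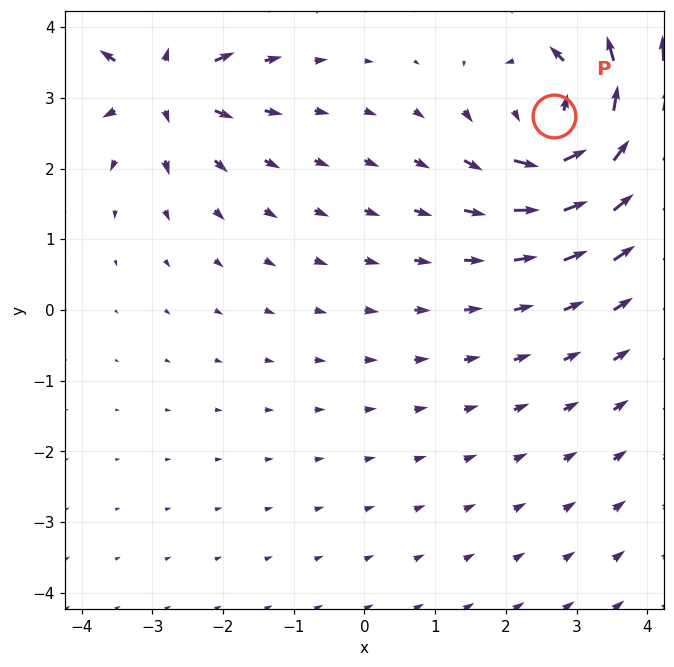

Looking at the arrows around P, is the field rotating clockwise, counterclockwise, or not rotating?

Near P at (2.7, 2.7) the arrows circulate counterclockwise. The curl (z-component) there is about +6; positive curl means counterclockwise rotation.

counterclockwise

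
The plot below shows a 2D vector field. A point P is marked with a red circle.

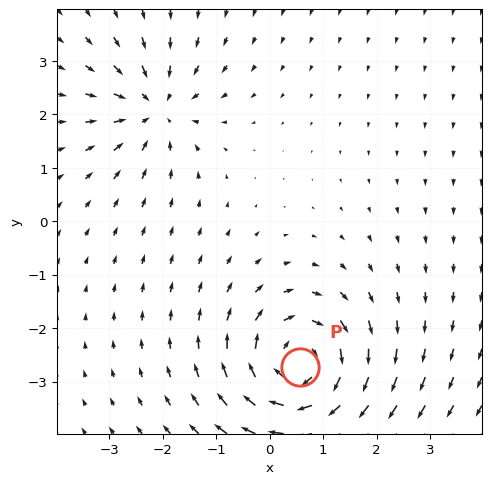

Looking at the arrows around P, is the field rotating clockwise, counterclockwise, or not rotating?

clockwise

Near P at (0.6, -2.7) the arrows circulate clockwise. The curl (z-component) there is about -5; negative curl means clockwise rotation.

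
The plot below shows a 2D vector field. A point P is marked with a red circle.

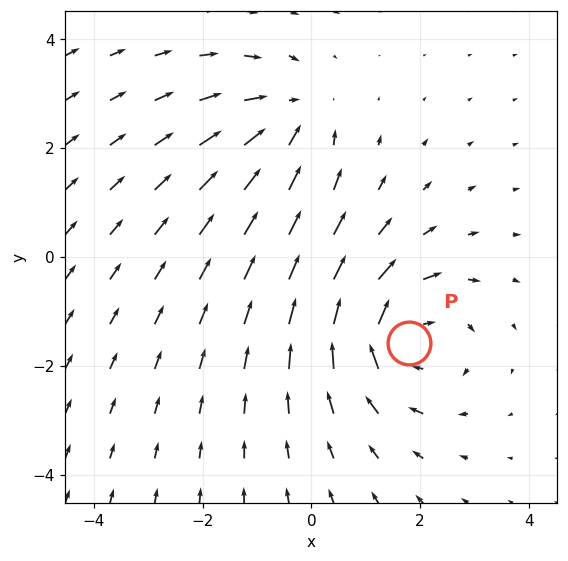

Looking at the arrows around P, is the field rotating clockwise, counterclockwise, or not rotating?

Near P at (1.8, -1.6) the arrows circulate clockwise. The curl (z-component) there is about -3; negative curl means clockwise rotation.

clockwise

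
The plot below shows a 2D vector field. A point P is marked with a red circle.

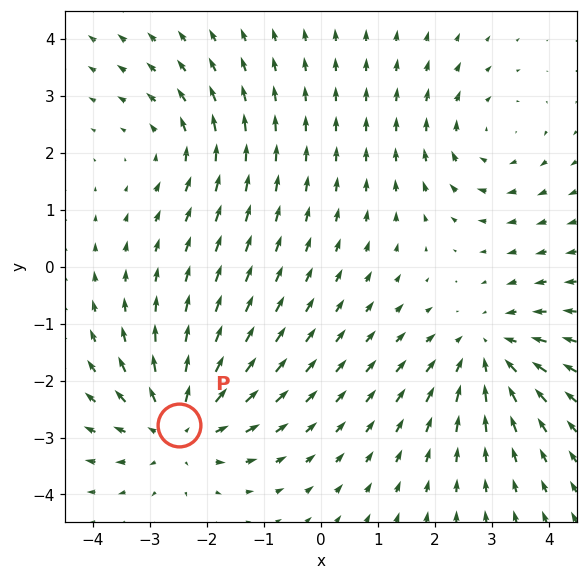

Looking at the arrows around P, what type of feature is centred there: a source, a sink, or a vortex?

At P (-2.5, -2.8) the arrows spread outward. Divergence about +4, curl ≈0 — positive divergence with near-zero curl is a source.

source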